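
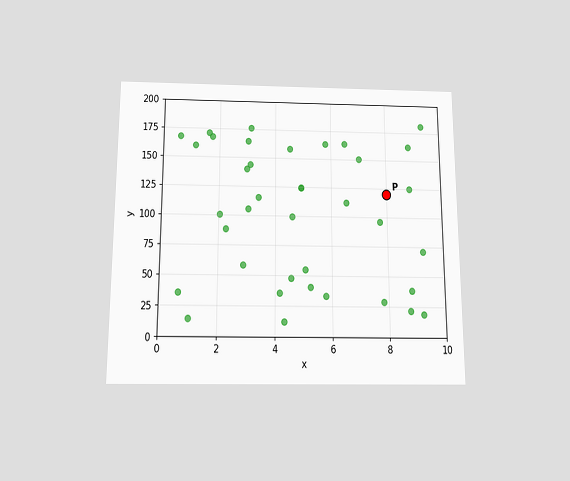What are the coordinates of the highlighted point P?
The chart is viewed slightly from below. Following the gridlines from P to each axis, P sits at (8, 120).

(8, 120)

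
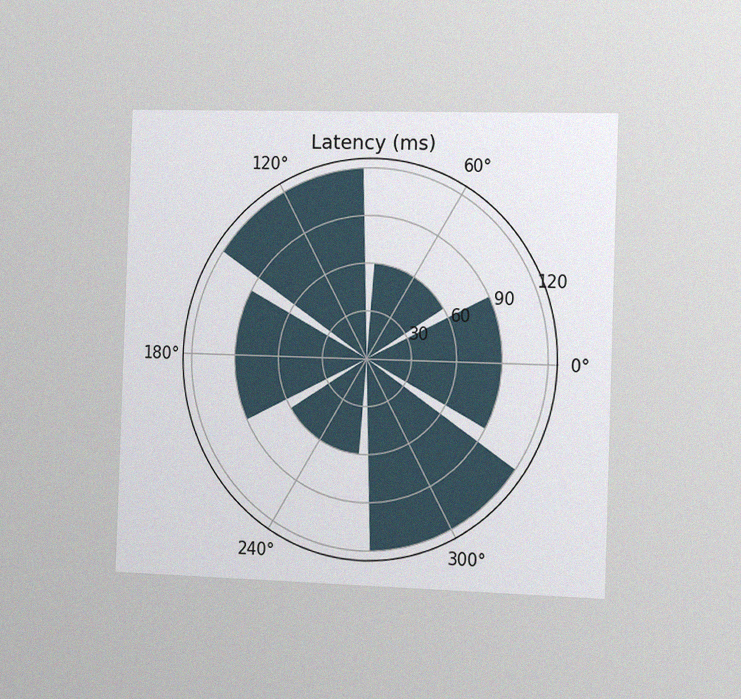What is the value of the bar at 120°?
120ms

The chart is tilted about 2° clockwise and viewed slightly from the right, with some photo noise. The bar at 120° reaches 120ms on the radial axis.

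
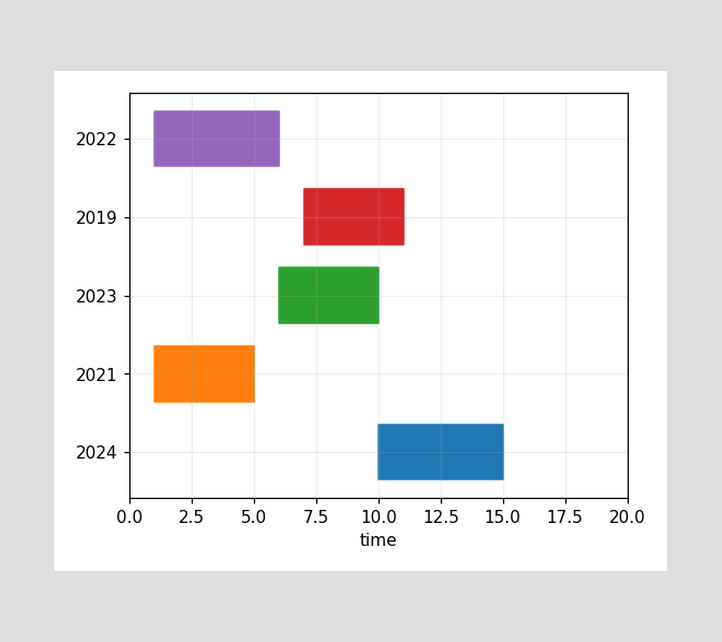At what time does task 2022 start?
The 2022 bar begins at t=1.

1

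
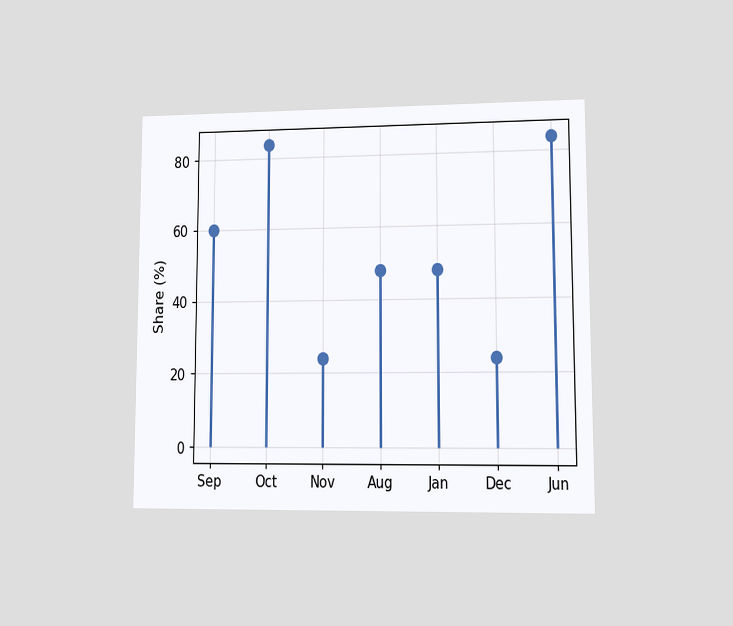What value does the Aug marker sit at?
48%

The chart is viewed at a slight angle. The Aug marker sits at 48%.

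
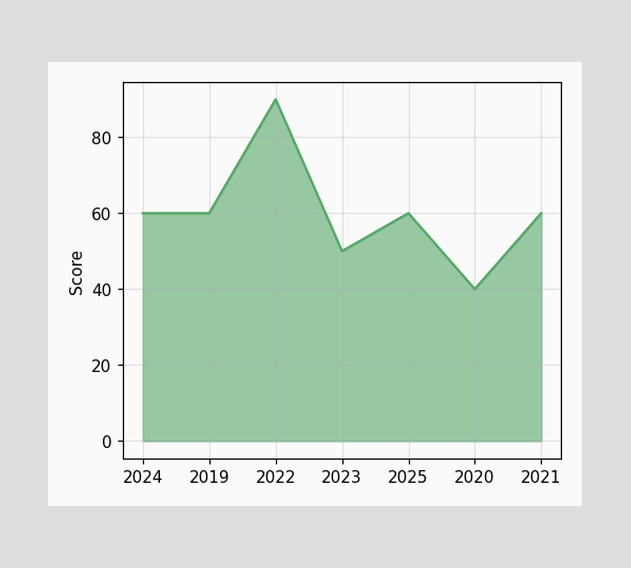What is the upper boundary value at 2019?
60

At 2019 the upper boundary is at 60.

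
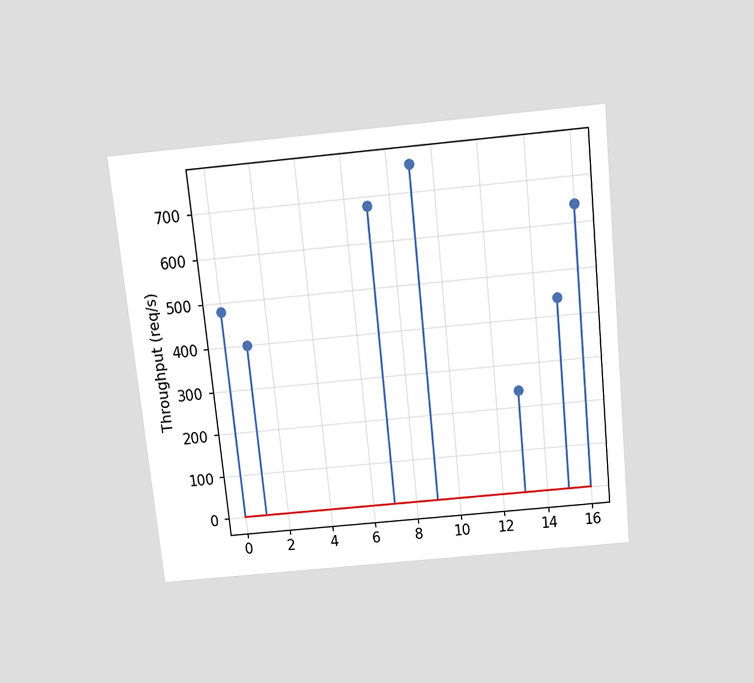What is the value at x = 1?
400req/s

The chart is tilted about 6° counter-clockwise and viewed slightly from above. The stem at x=1 reaches 400req/s.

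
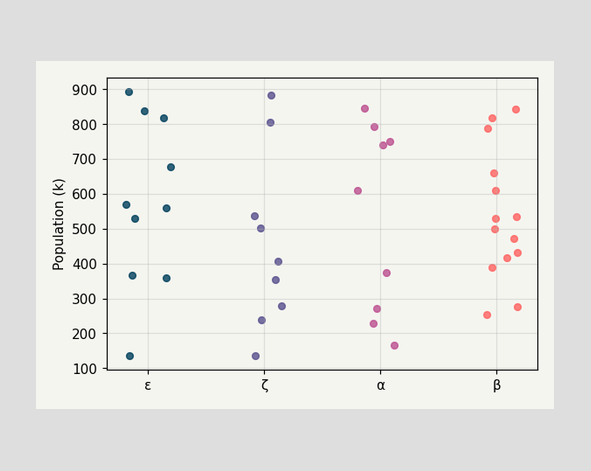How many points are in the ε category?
Counting the markers in the ε column gives 10.

10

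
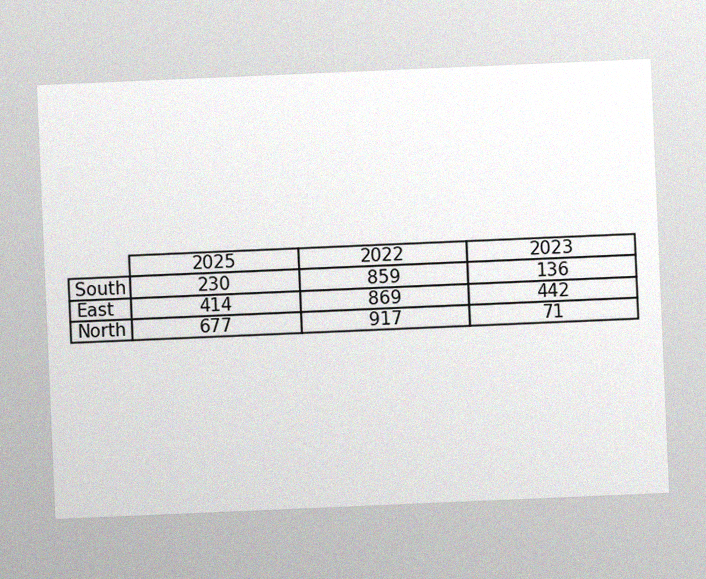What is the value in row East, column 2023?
The chart is tilted about 2° counter-clockwise, with some photo noise. The (East, 2023) cell reads 442.

442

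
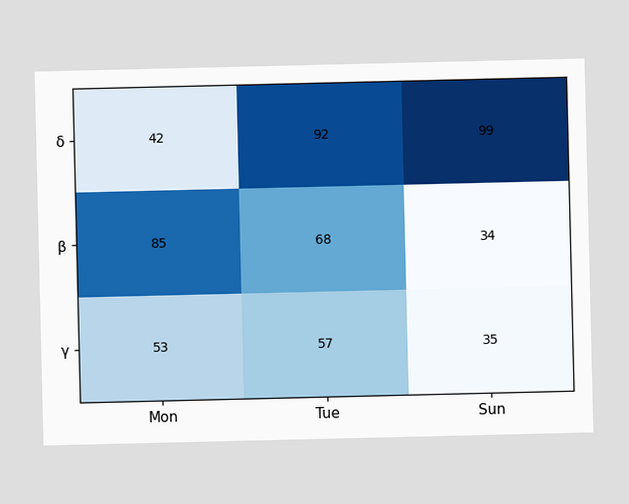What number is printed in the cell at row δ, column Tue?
The (δ, Tue) cell reads 92.

92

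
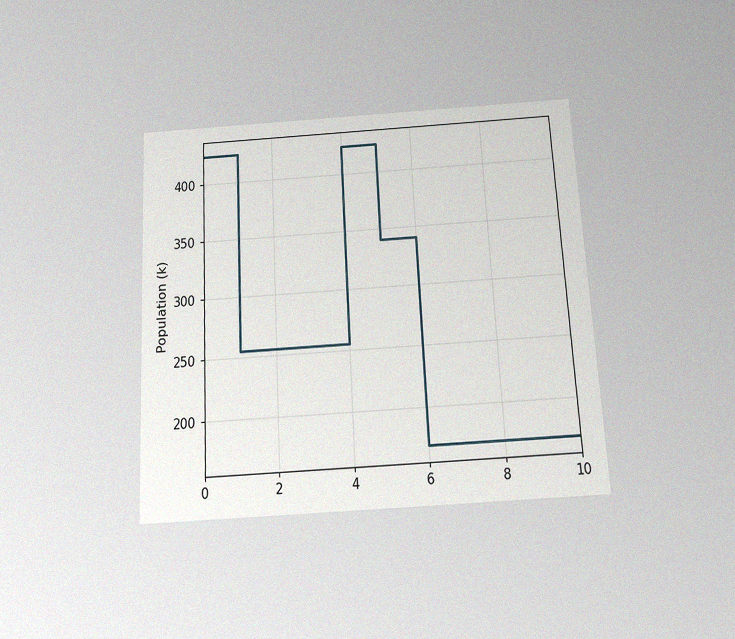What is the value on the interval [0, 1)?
425k

The chart is tilted about 3° counter-clockwise and viewed slightly from below, with some photo noise. On [0, 1) the step sits at 425k.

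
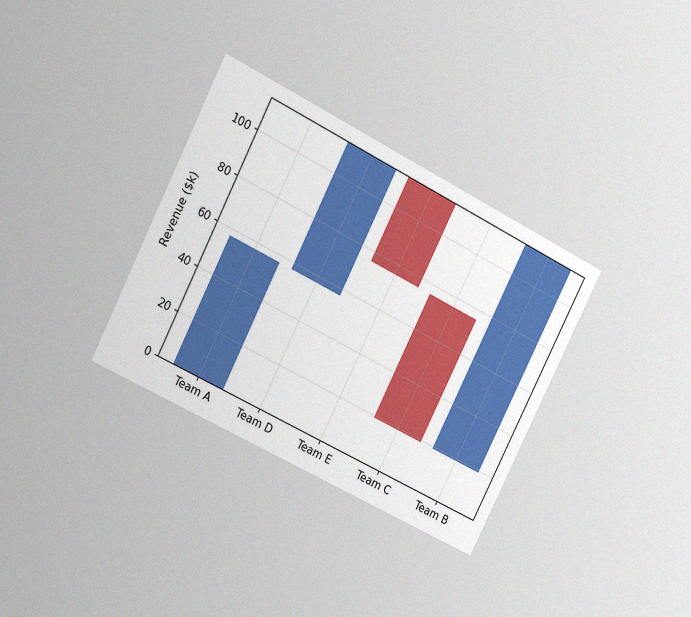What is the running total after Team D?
$114k

The chart is tilted about 27° clockwise and viewed at a slight angle, with some photo noise. After Team D the running total reaches $114k.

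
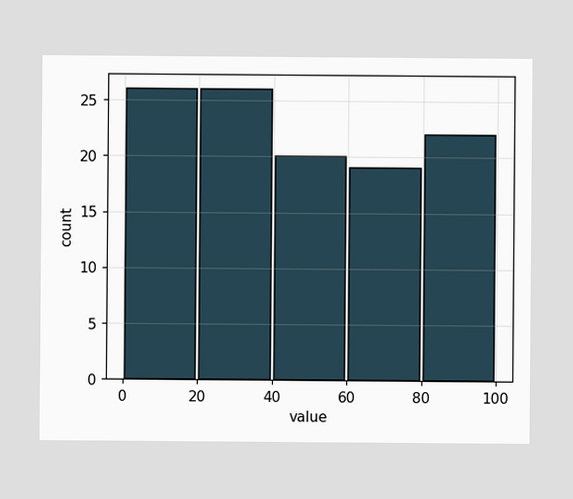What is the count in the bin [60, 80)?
19

The [60, 80) bin has height 19.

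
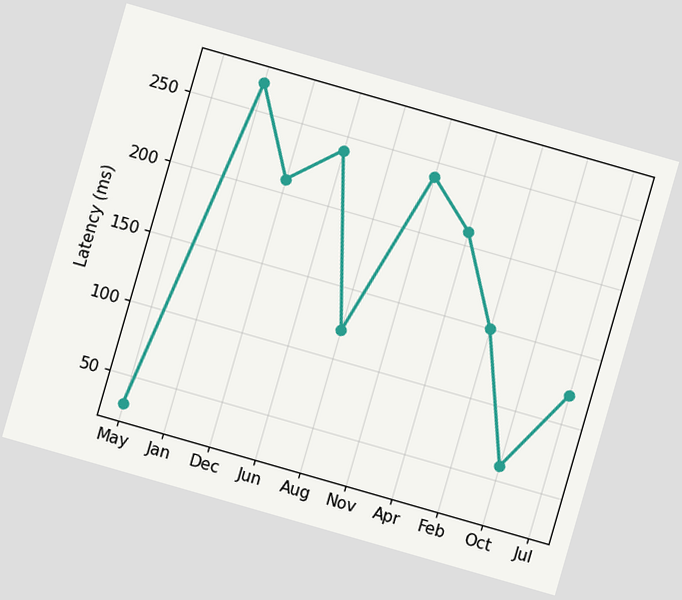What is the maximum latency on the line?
270ms

The chart is tilted about 16° clockwise. The highest point is at Jan, and reading across to the y-axis gives 270ms.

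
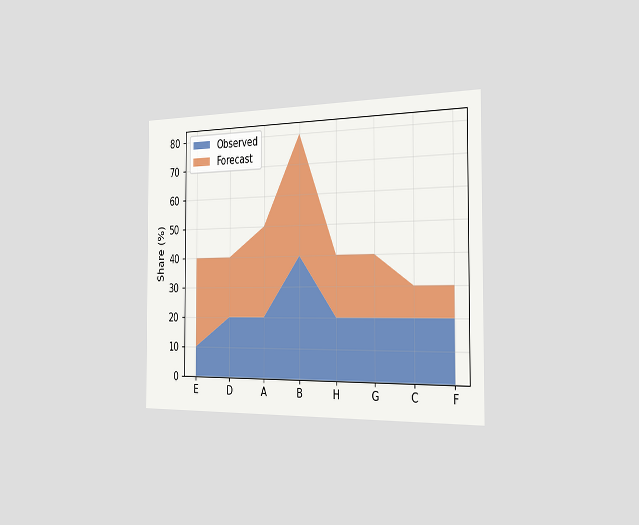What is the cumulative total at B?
The chart is viewed slightly from the right. The stacked total at B reaches 80%.

80%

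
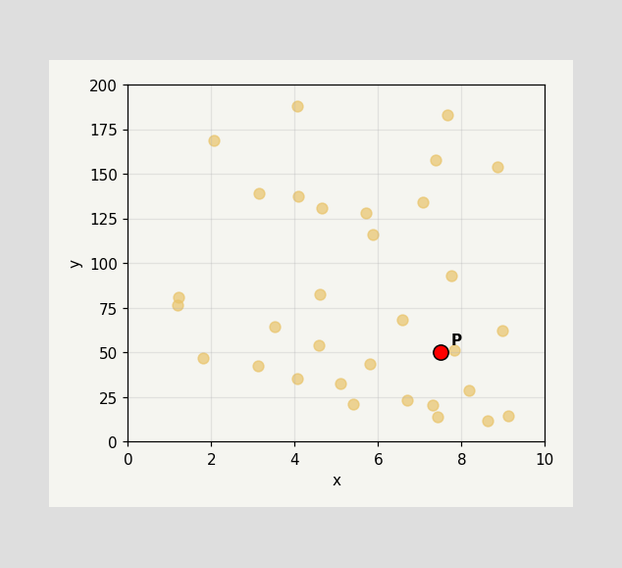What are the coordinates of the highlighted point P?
(7.5, 50)

Following the gridlines from P to each axis, P sits at (7.5, 50).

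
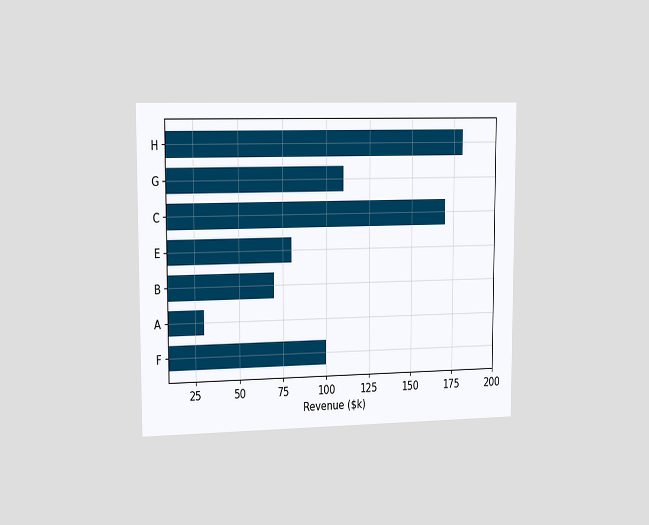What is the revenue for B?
$70k

The chart is viewed slightly from the left. Reading along the chart's x-axis, the B bar reaches $70k.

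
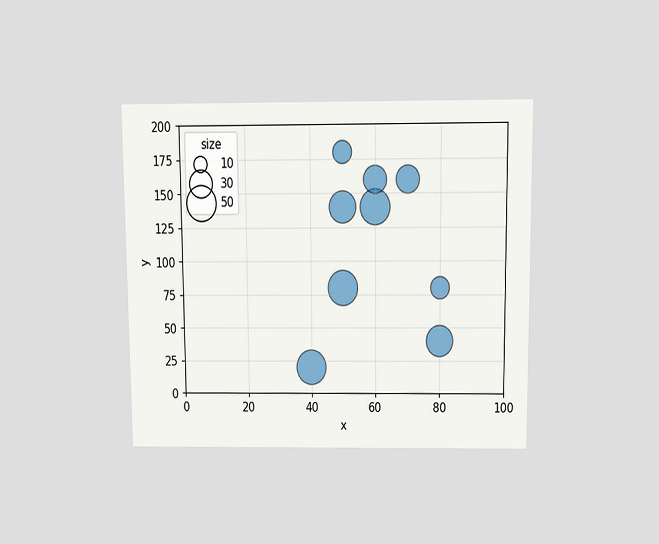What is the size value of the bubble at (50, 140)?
40

The chart is viewed slightly from above. Matching the bubble at (50, 140) against the size legend gives 40.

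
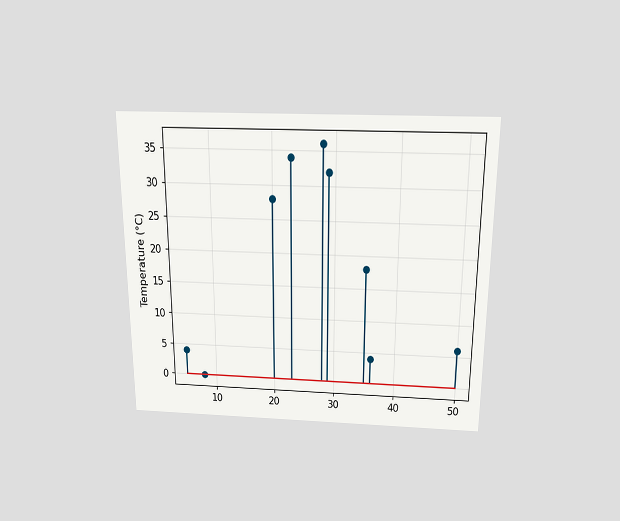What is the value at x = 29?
32°C

The chart is viewed slightly from above. The stem at x=29 reaches 32°C.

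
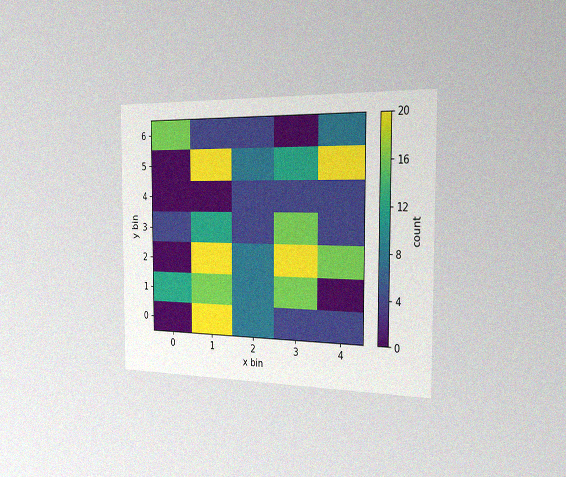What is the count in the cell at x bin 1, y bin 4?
0

The chart is viewed slightly from the right, with some photo noise. Matching the cell (1, 4) against the colorbar gives 0.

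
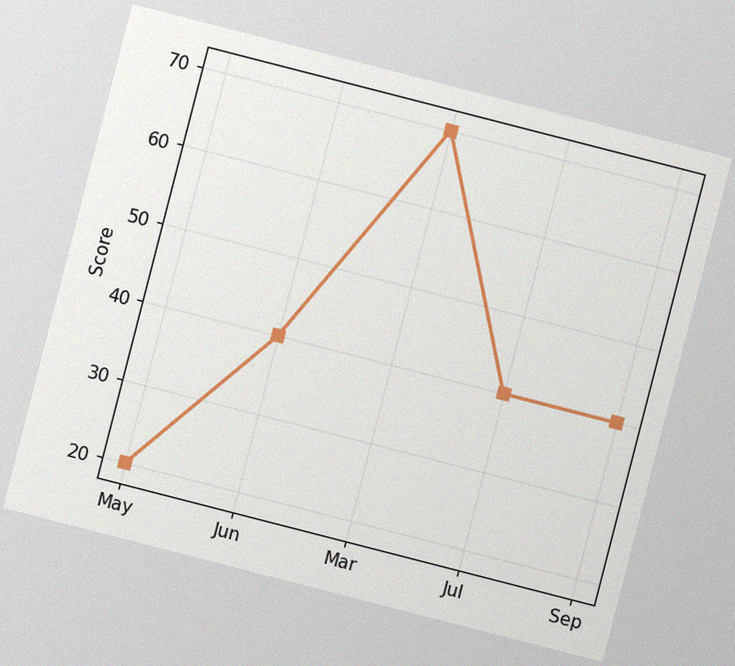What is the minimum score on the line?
20

The chart is tilted about 14° clockwise, with some photo noise. The lowest point is at May, and reading across to the y-axis gives 20.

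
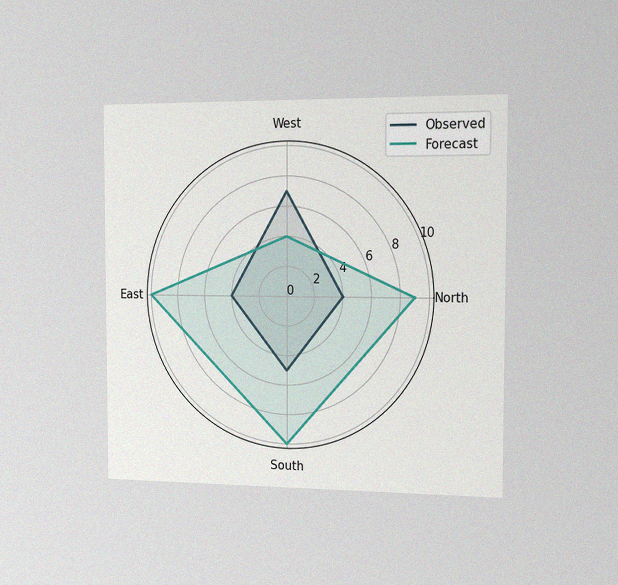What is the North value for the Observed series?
4

The chart is viewed slightly from the right, with some photo noise. On the North axis, Observed reaches 4.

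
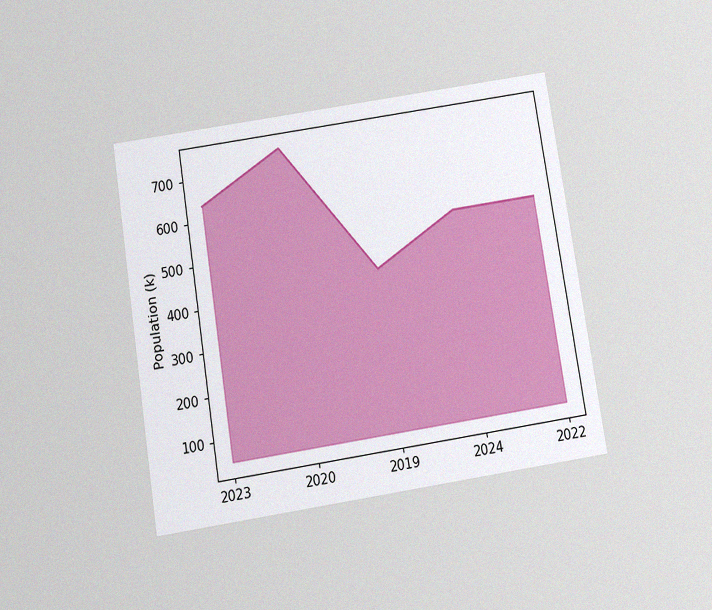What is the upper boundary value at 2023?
The chart is tilted about 9° counter-clockwise and viewed slightly from below, with some photo noise. At 2023 the upper boundary is at 636k.

636k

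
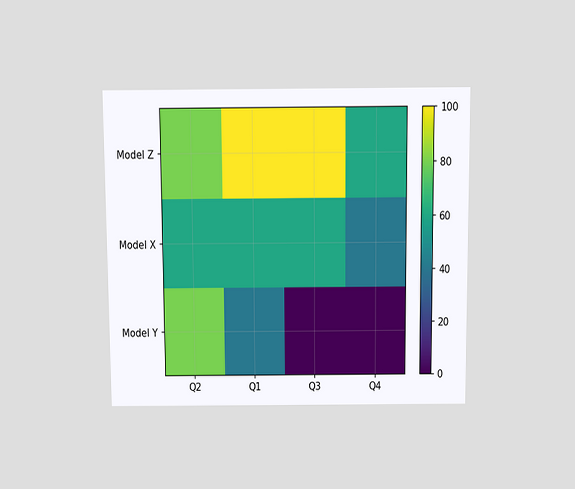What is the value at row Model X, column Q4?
The chart is viewed slightly from above. Matching cell (Model X, Q4) against the colorbar gives 40.

40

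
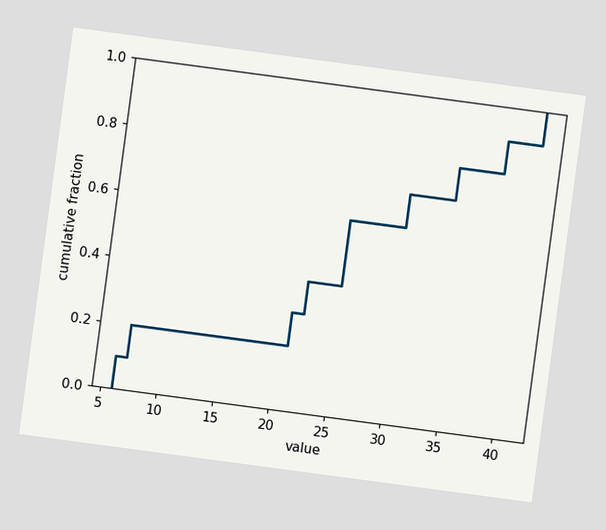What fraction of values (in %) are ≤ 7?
The chart is tilted about 8° clockwise. At x=7 the ECDF step is at 20%.

20%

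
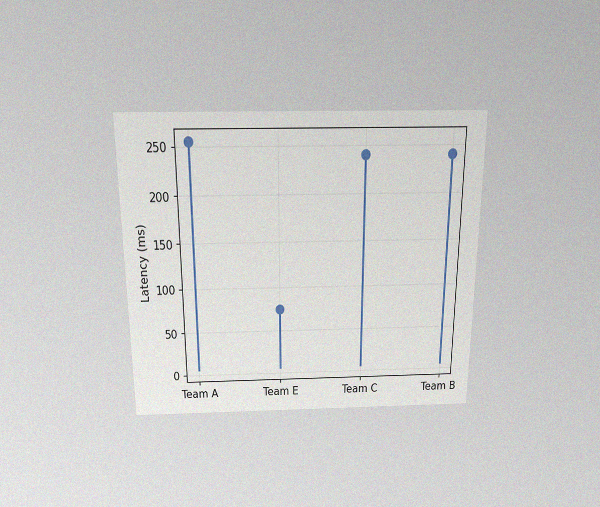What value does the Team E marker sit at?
75ms

The chart is viewed slightly from above, with some photo noise. The Team E marker sits at 75ms.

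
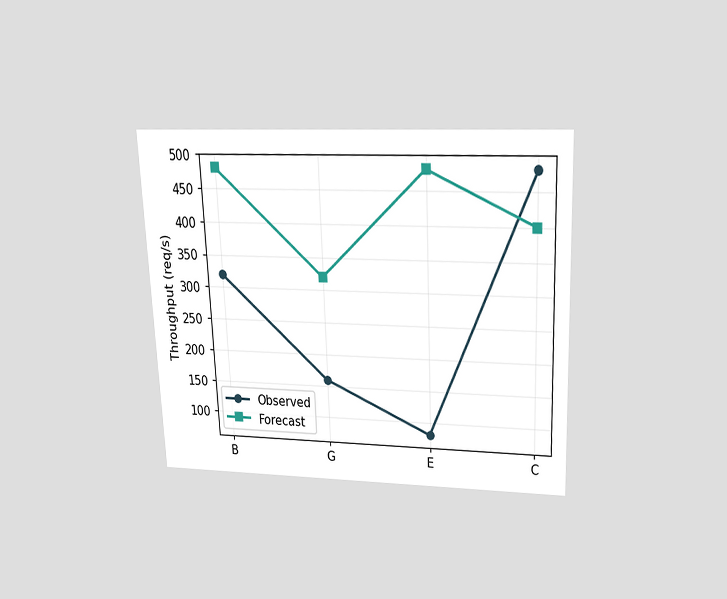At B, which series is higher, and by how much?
The chart is tilted about 2° counter-clockwise and viewed slightly from above. At B, Forecast sits above the other line by 160req/s.

Forecast, by 160req/s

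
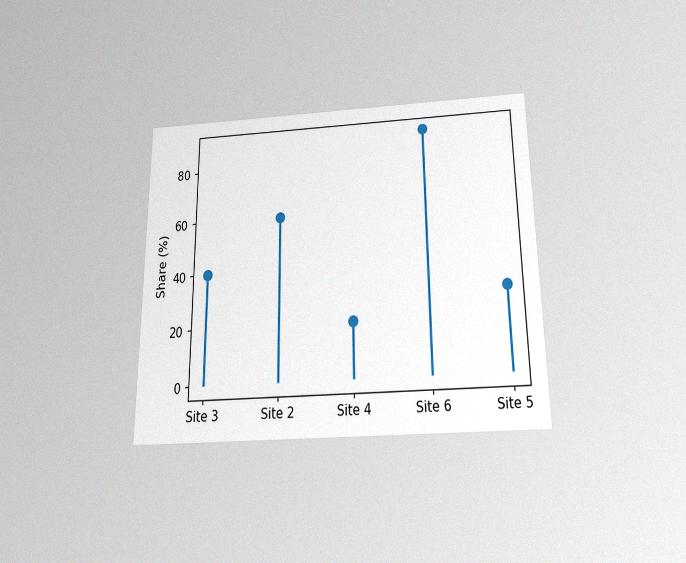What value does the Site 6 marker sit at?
The chart is viewed slightly from below, with some photo noise. The Site 6 marker sits at 90%.

90%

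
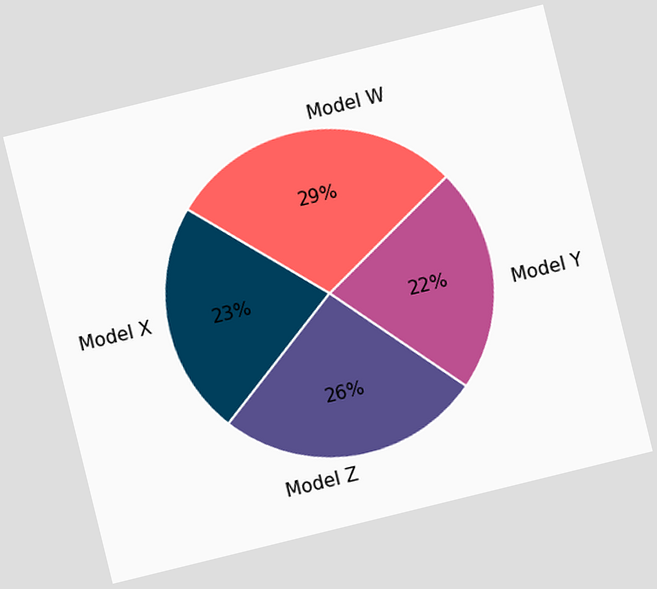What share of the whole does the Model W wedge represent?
29%

The chart is tilted about 14° counter-clockwise. The Model W slice takes up 29% of the pie.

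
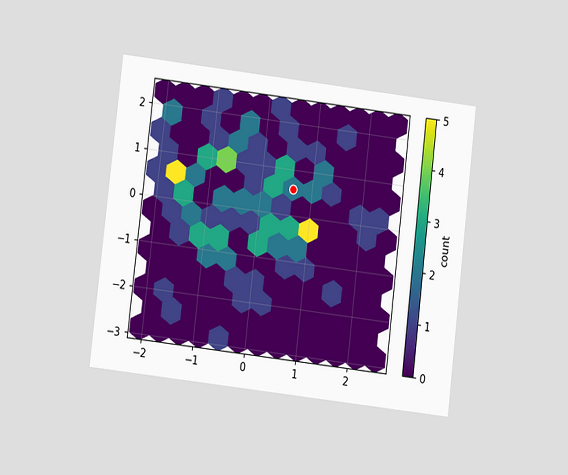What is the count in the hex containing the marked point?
The chart is tilted about 7° clockwise and viewed at a slight angle. The marked hex reads 2 on the colorbar.

2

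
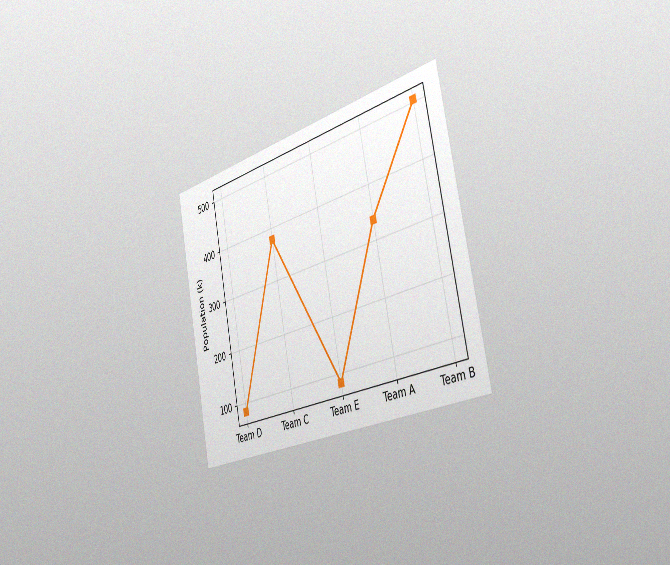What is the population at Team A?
336k

The chart is tilted about 11° counter-clockwise and viewed slightly from the right, with some photo noise. At Team A, the line is at 336k.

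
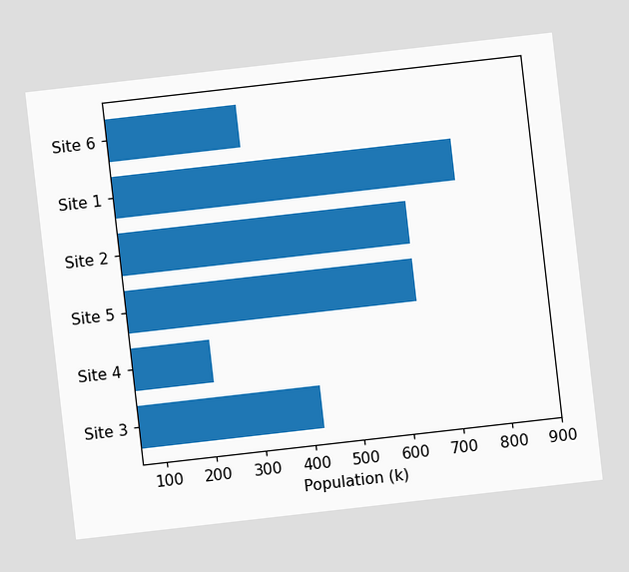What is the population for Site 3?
424k

The chart is tilted about 6° counter-clockwise. Reading along the chart's x-axis, the Site 3 bar reaches 424k.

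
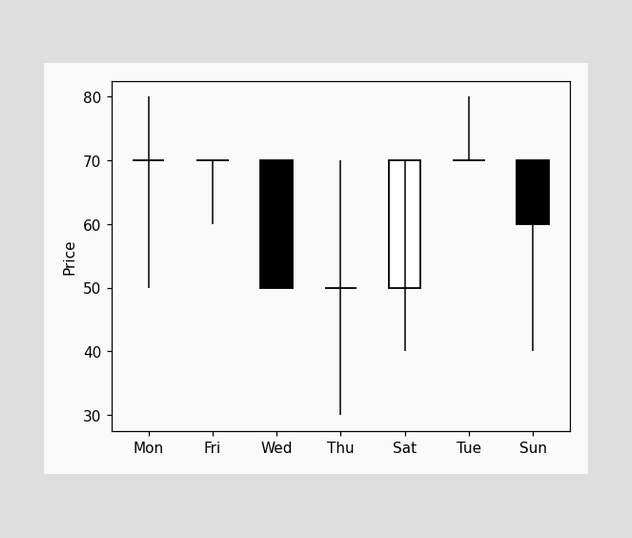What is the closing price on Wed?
The Wed candle closes at 50.

50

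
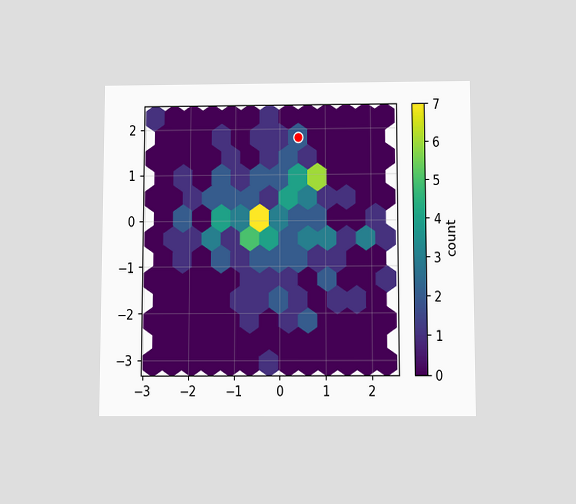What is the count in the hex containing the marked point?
The chart is viewed slightly from below. The marked hex reads 2 on the colorbar.

2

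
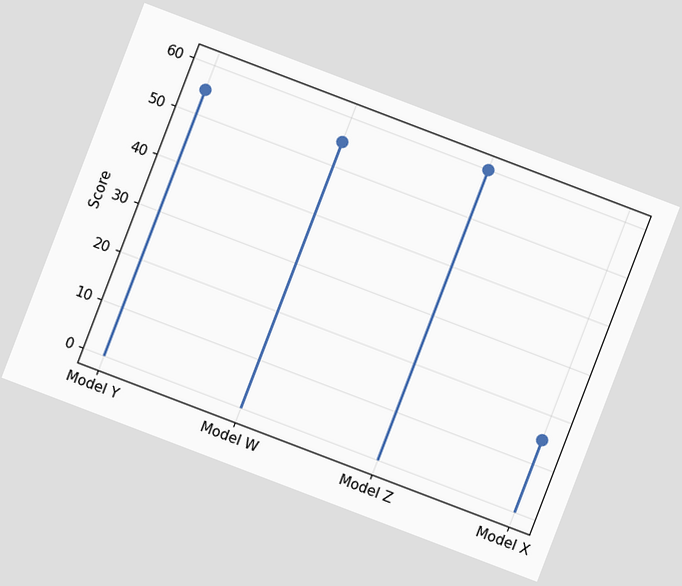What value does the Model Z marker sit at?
60

The chart is tilted about 21° clockwise. The Model Z marker sits at 60.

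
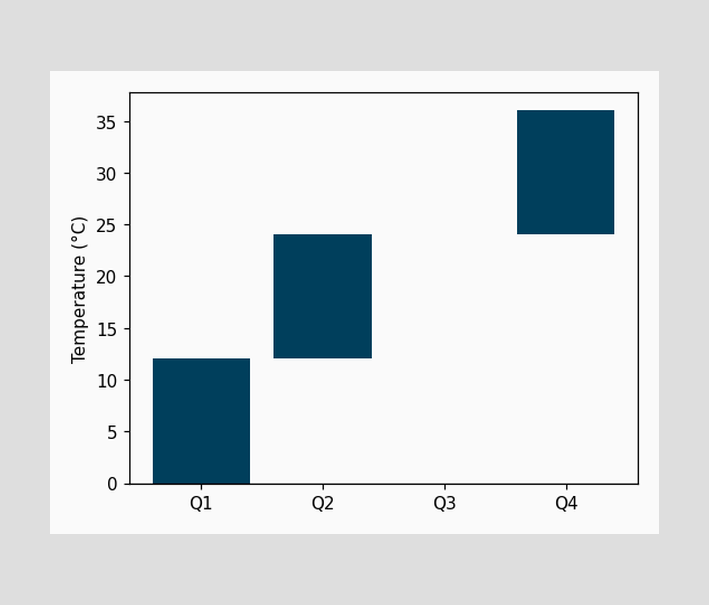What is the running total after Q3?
24°C

After Q3 the running total reaches 24°C.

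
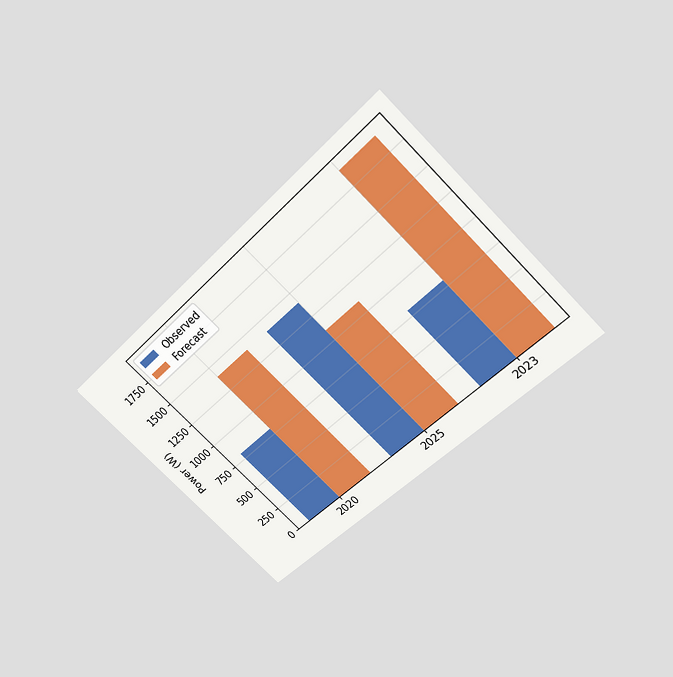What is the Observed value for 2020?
The chart is tilted about 45° counter-clockwise and viewed slightly from above. The Observed bar at 2020 reaches 800W on the y-axis.

800W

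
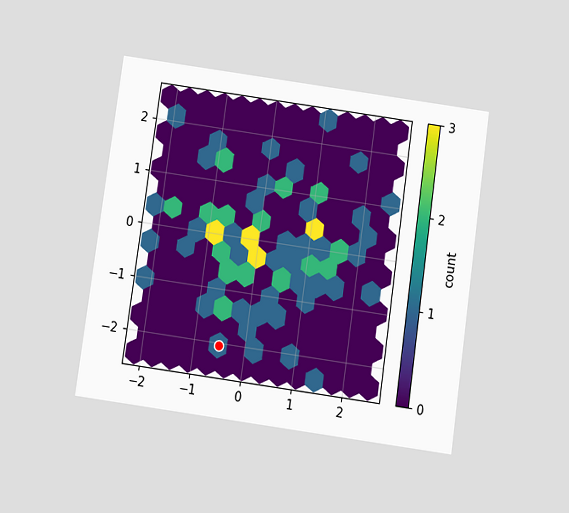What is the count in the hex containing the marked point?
The chart is tilted about 8° clockwise and viewed slightly from below. The marked hex reads 1 on the colorbar.

1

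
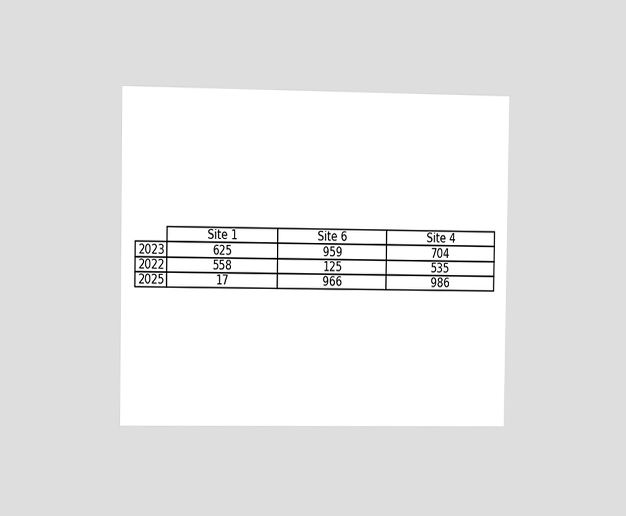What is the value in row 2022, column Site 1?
558

The chart is viewed slightly from the left. The (2022, Site 1) cell reads 558.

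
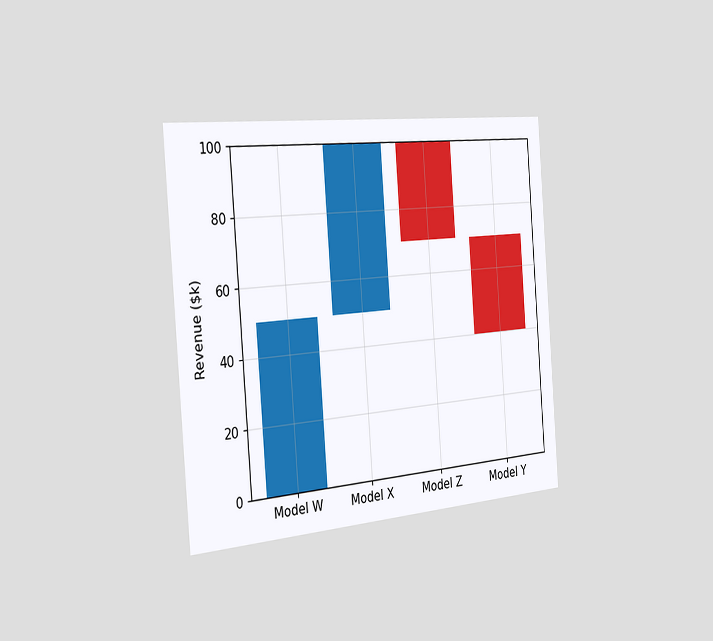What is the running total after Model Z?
$70k

The chart is tilted about 4° counter-clockwise and viewed slightly from the left. After Model Z the running total reaches $70k.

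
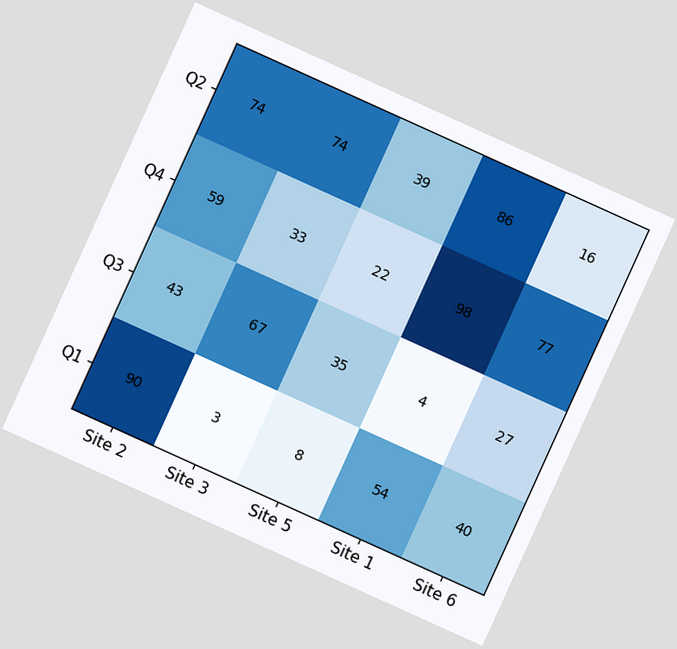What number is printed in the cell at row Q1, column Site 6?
The chart is tilted about 24° clockwise. The (Q1, Site 6) cell reads 40.

40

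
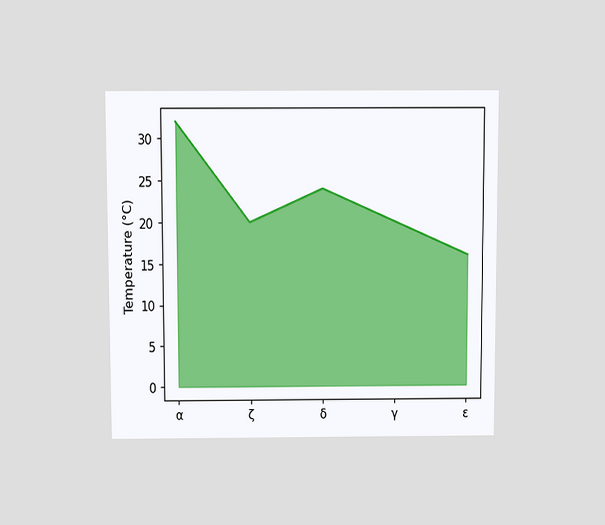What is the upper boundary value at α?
The chart is viewed slightly from above. At α the upper boundary is at 32°C.

32°C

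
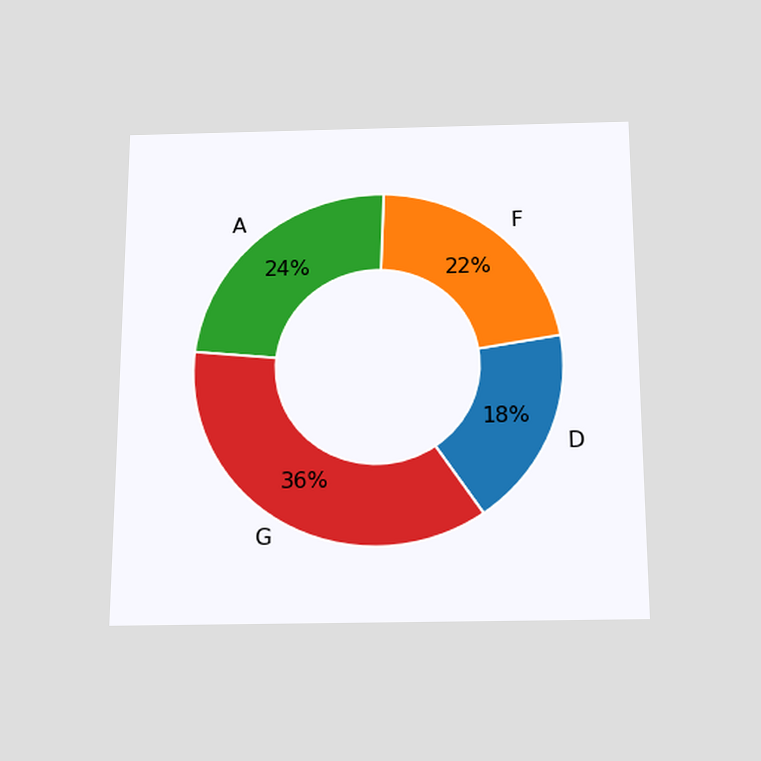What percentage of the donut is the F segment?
The chart is viewed slightly from below. The F segment takes up 22% of the ring.

22%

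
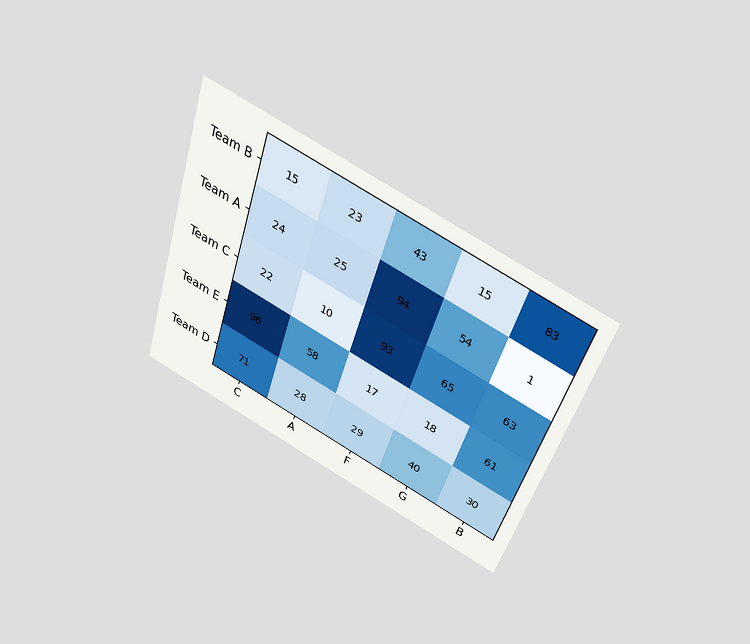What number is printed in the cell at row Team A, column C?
The chart is tilted about 18° clockwise and viewed slightly from above. The (Team A, C) cell reads 24.

24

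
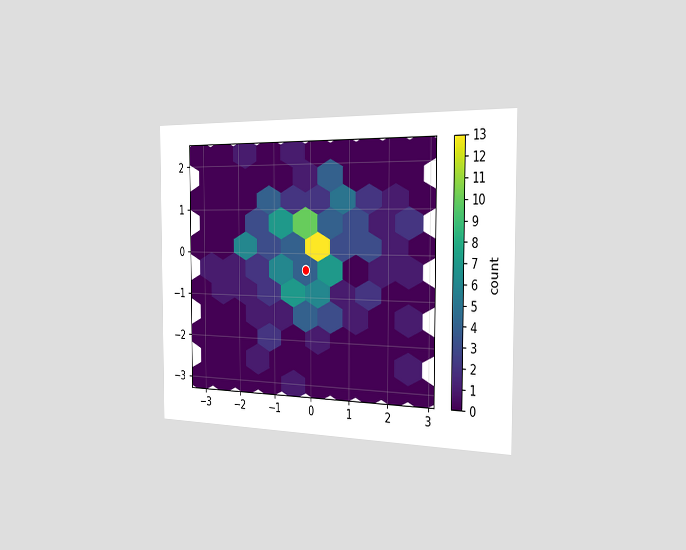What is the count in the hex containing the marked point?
The chart is viewed slightly from the right. The marked hex reads 4 on the colorbar.

4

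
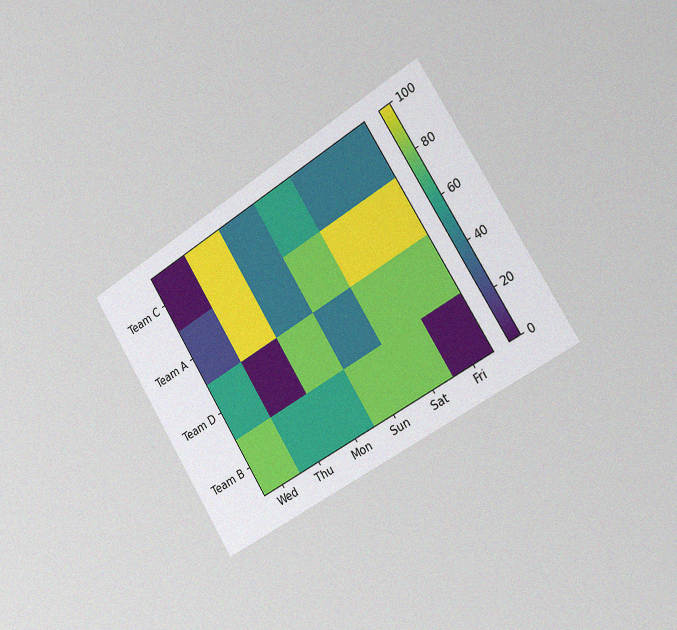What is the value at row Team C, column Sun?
60

The chart is tilted about 32° counter-clockwise and viewed slightly from the right, with some photo noise. Matching cell (Team C, Sun) against the colorbar gives 60.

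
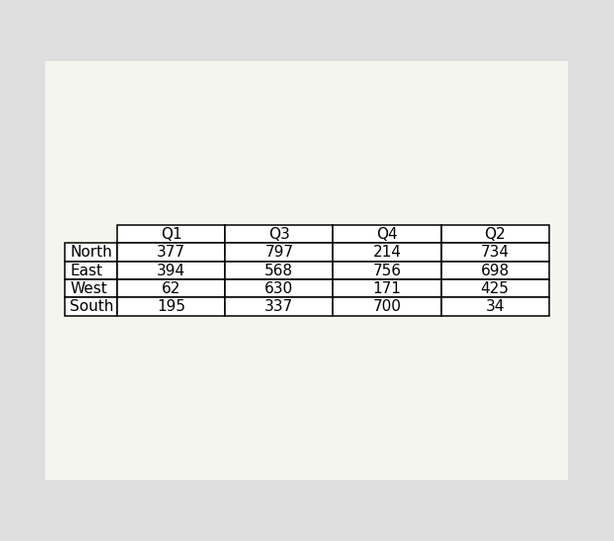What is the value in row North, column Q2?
The (North, Q2) cell reads 734.

734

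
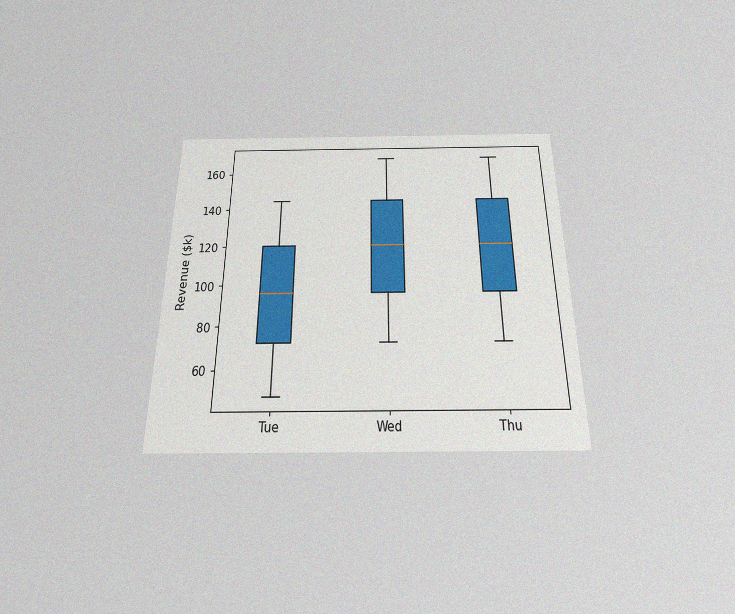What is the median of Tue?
The chart is viewed slightly from below, with some photo noise. The median line in the Tue box sits at $96k.

$96k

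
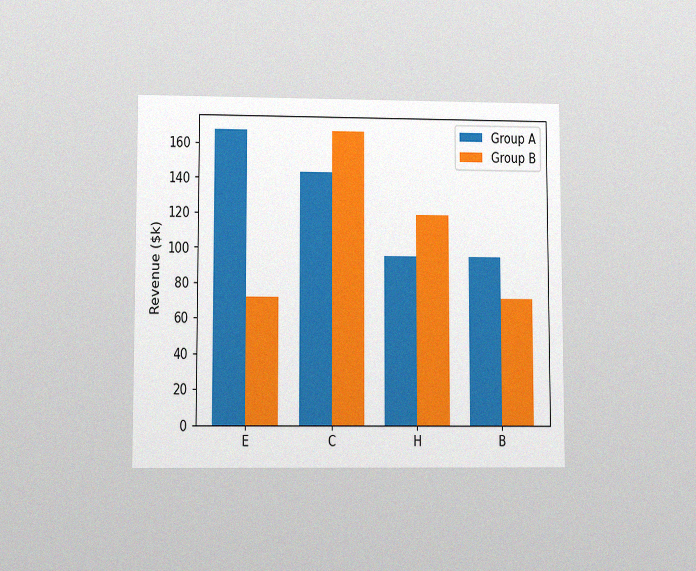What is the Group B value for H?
The chart is viewed at a slight angle, with some photo noise. The Group B bar at H reaches $120k on the y-axis.

$120k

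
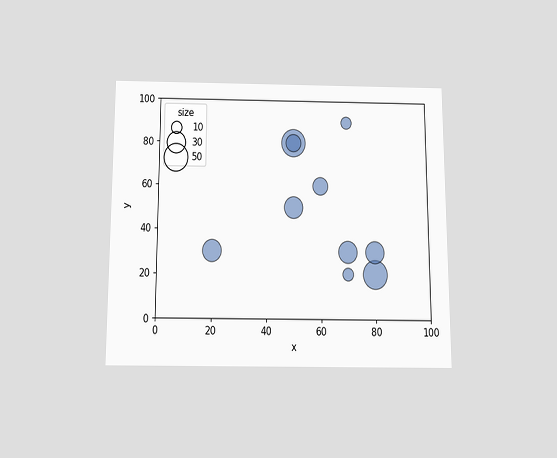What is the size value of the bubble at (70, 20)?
The chart is viewed slightly from below. Matching the bubble at (70, 20) against the size legend gives 10.

10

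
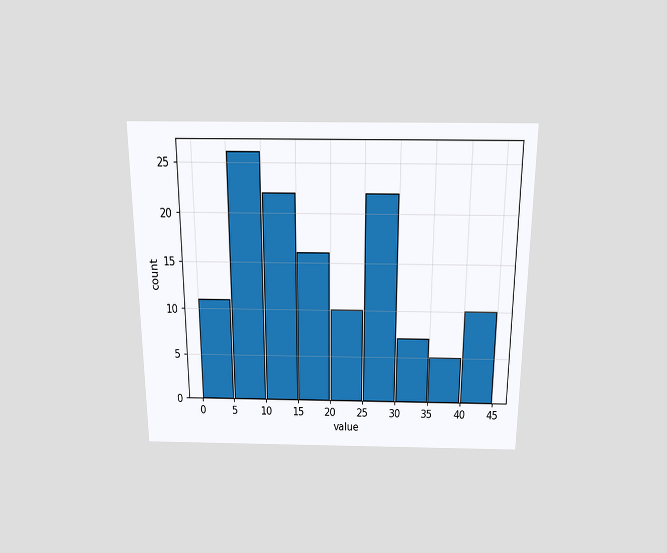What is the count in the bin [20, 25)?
The chart is viewed slightly from above. The [20, 25) bin has height 10.

10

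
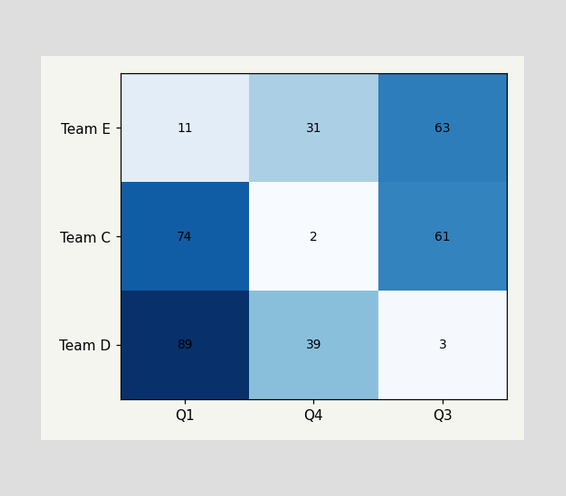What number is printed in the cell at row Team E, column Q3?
63

The (Team E, Q3) cell reads 63.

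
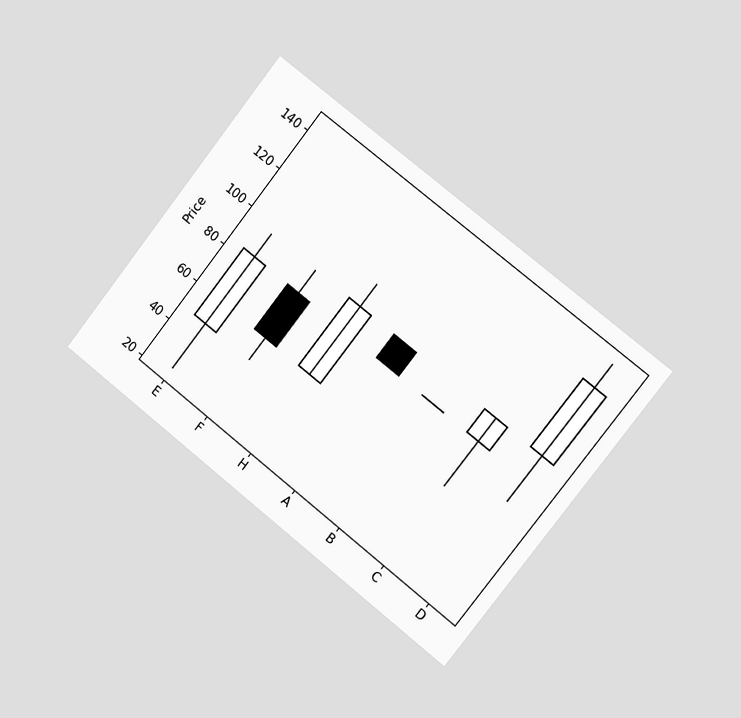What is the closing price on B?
84

The chart is tilted about 38° clockwise and viewed slightly from the right. The B candle closes at 84.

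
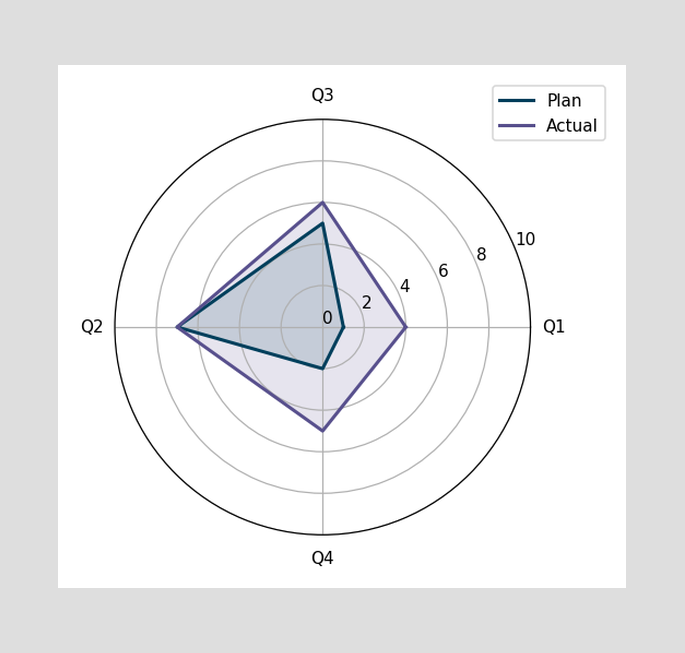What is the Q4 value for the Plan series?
On the Q4 axis, Plan reaches 2.

2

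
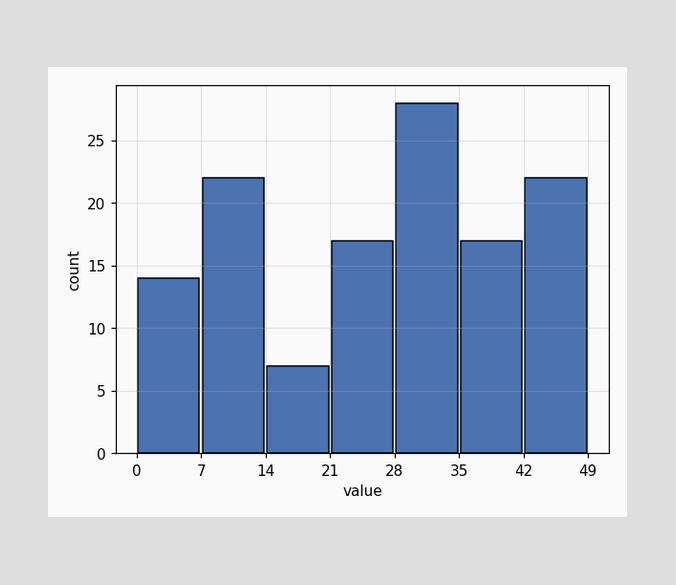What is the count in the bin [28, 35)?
28

The [28, 35) bin has height 28.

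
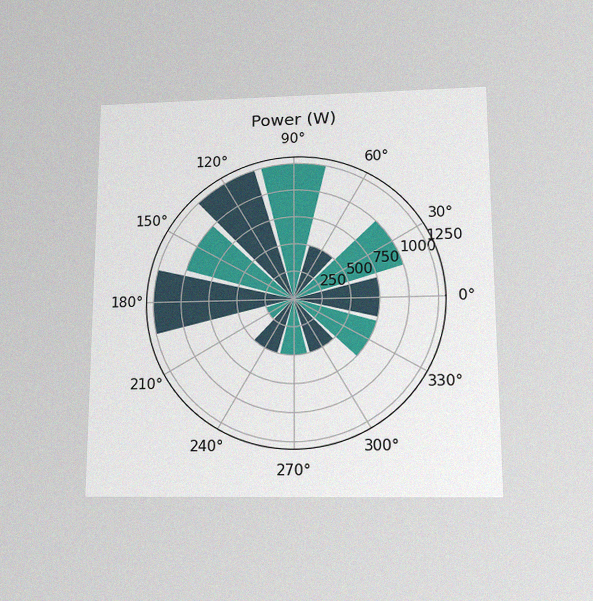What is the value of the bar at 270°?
500W

The chart is viewed slightly from below, with some photo noise. The bar at 270° reaches 500W on the radial axis.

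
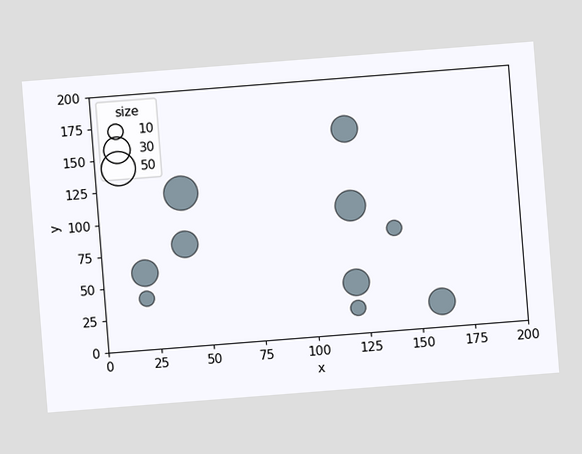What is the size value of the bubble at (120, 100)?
The chart is tilted about 4° counter-clockwise. Matching the bubble at (120, 100) against the size legend gives 40.

40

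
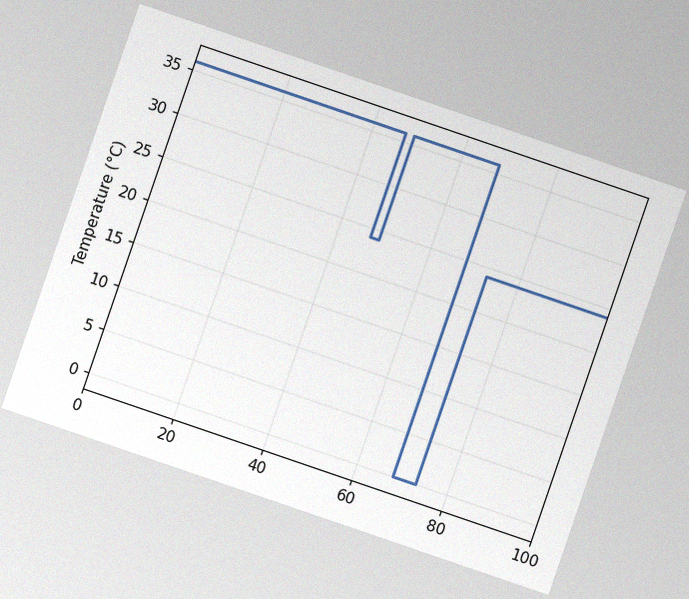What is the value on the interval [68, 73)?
The chart is tilted about 19° clockwise, with some photo noise. On [68, 73) the step sits at 0°C.

0°C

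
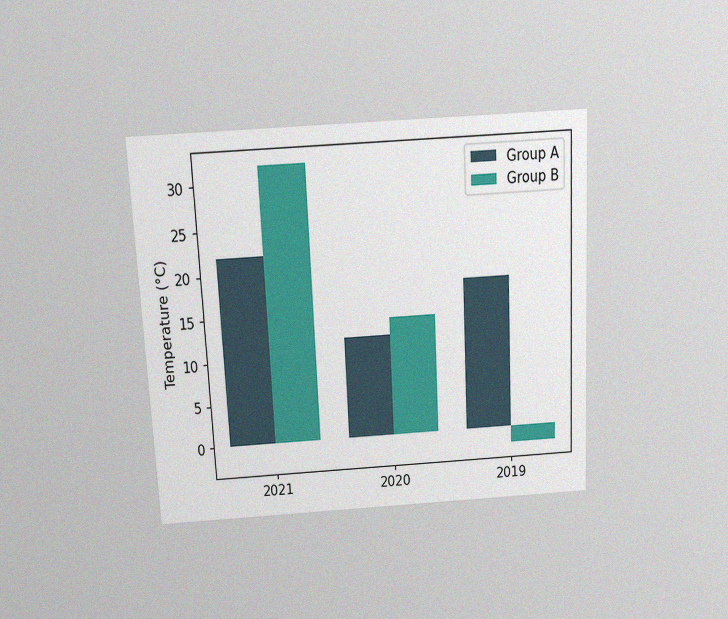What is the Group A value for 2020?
The chart is tilted about 3° counter-clockwise and viewed slightly from above, with some photo noise. The Group A bar at 2020 reaches 12°C on the y-axis.

12°C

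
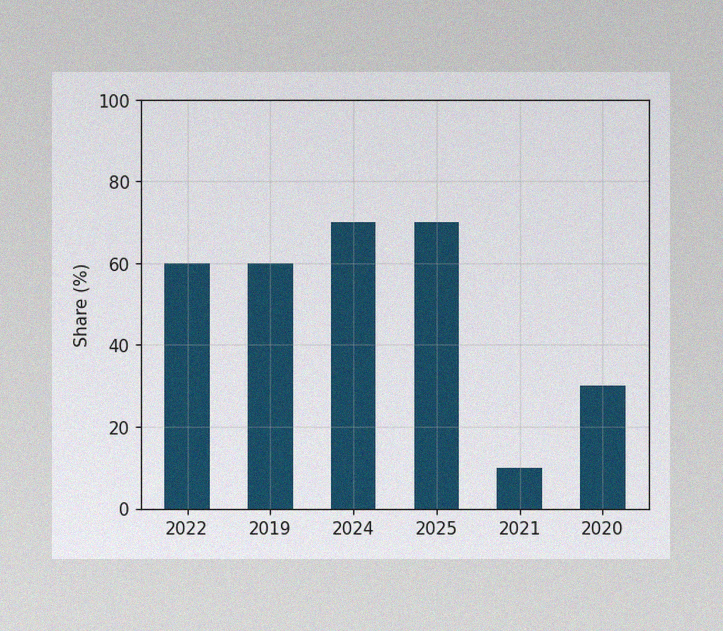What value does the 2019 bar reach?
60%

The image has some photo noise and uneven lighting. Reading along the chart's y-axis, the 2019 bar reaches 60%.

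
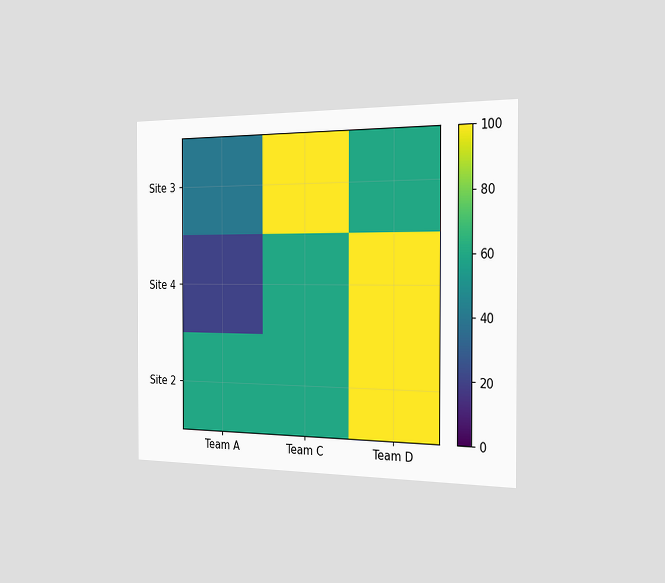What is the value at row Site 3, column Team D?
60

The chart is viewed slightly from the right. Matching cell (Site 3, Team D) against the colorbar gives 60.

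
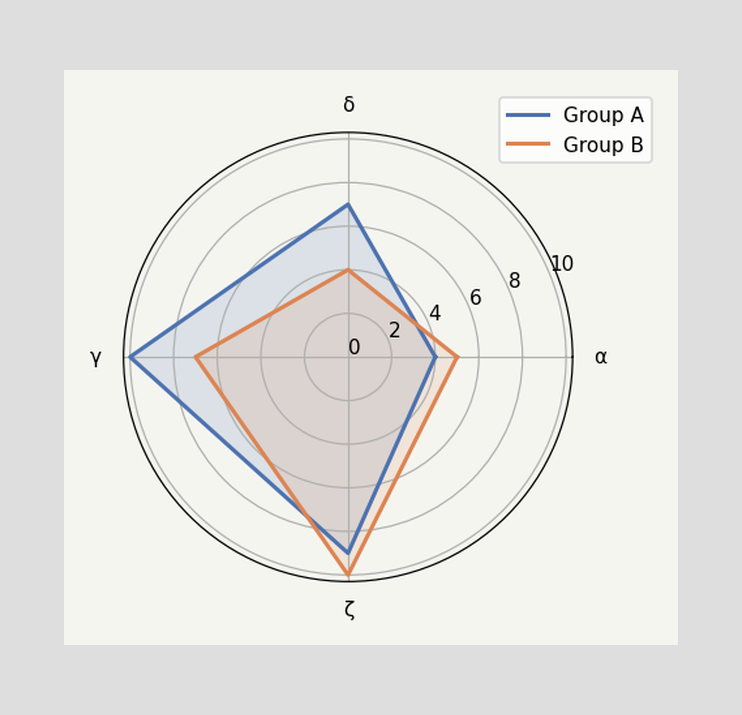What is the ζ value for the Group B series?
On the ζ axis, Group B reaches 10.

10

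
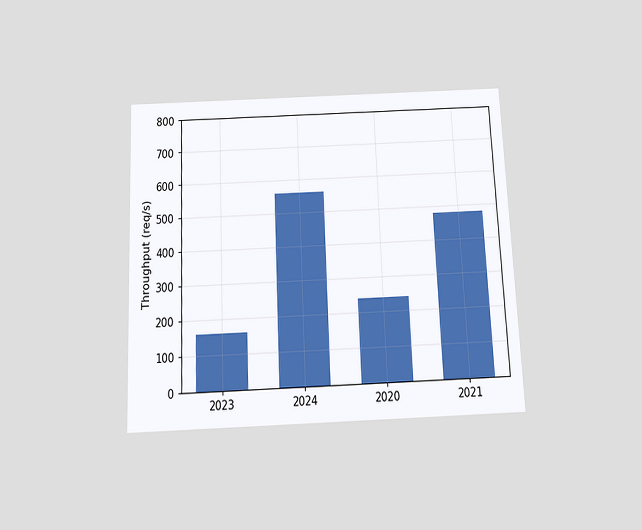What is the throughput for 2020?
240req/s

The chart is tilted about 2° counter-clockwise and viewed slightly from below. Reading along the chart's y-axis, the 2020 bar reaches 240req/s.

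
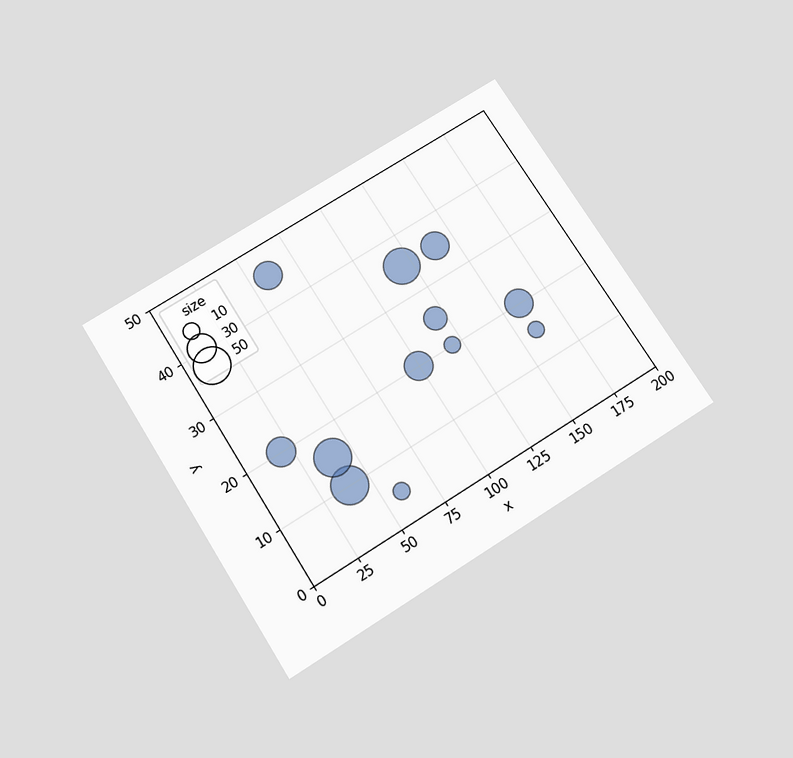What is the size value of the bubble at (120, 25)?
The chart is tilted about 32° counter-clockwise and viewed slightly from below. Matching the bubble at (120, 25) against the size legend gives 20.

20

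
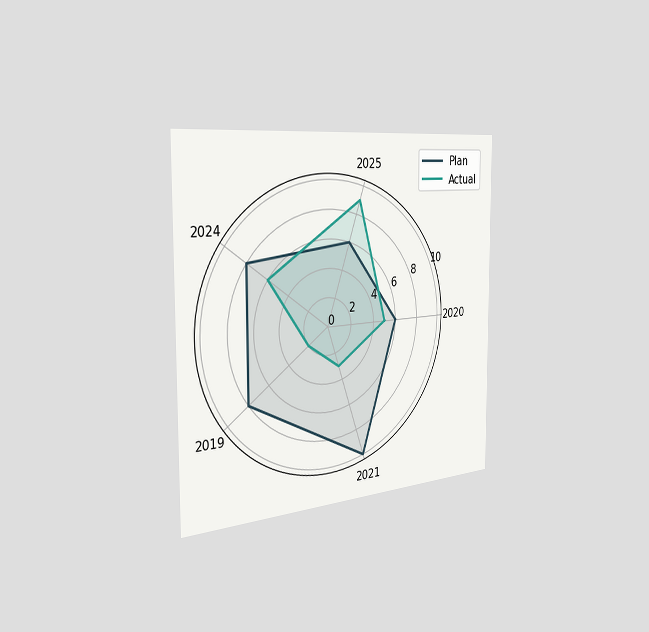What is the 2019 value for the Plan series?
8

The chart is viewed slightly from the left. On the 2019 axis, Plan reaches 8.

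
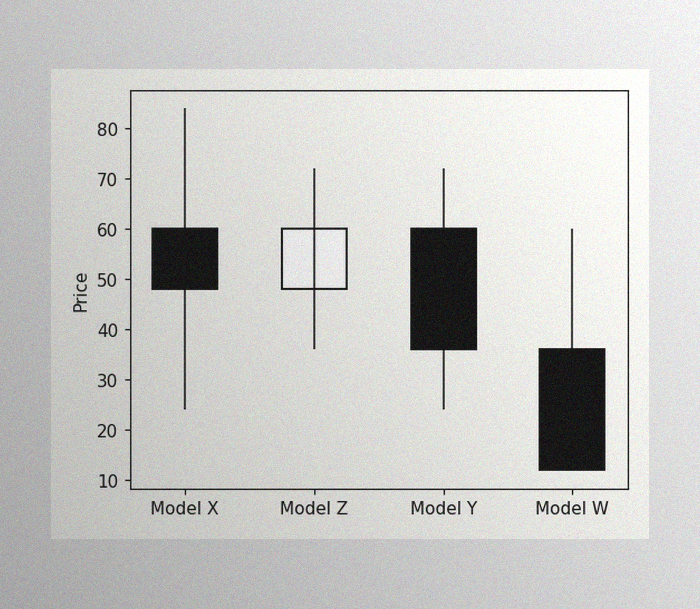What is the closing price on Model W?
12

The image has some photo noise and uneven lighting. The Model W candle closes at 12.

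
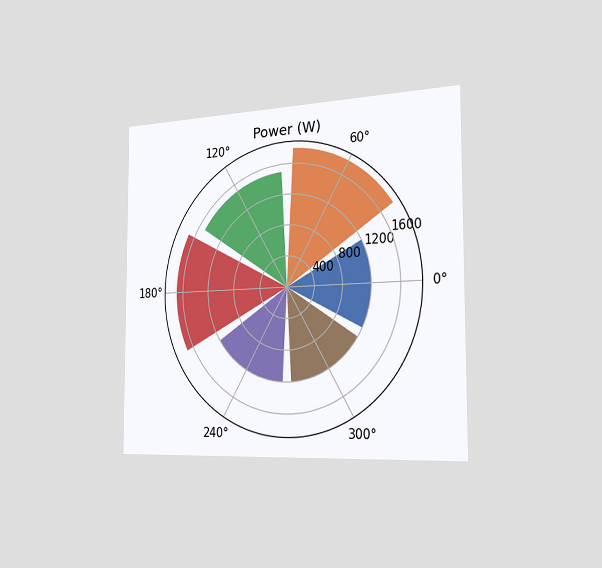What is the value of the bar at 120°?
1500W

The chart is viewed slightly from the right. The bar at 120° reaches 1500W on the radial axis.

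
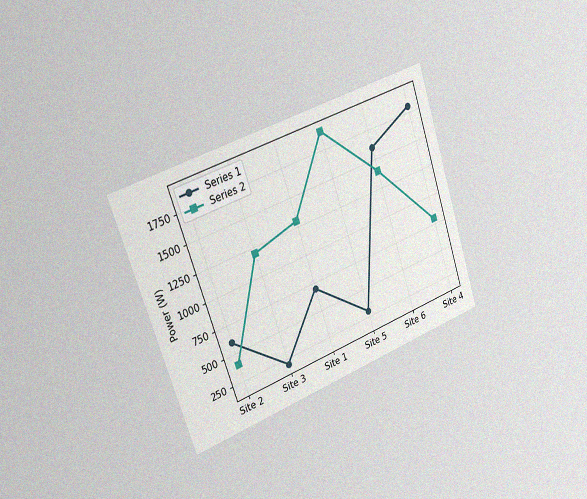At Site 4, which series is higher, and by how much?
The chart is tilted about 19° counter-clockwise and viewed slightly from the left, with some photo noise. At Site 4, Series 1 sits above the other line by 1000W.

Series 1, by 1000W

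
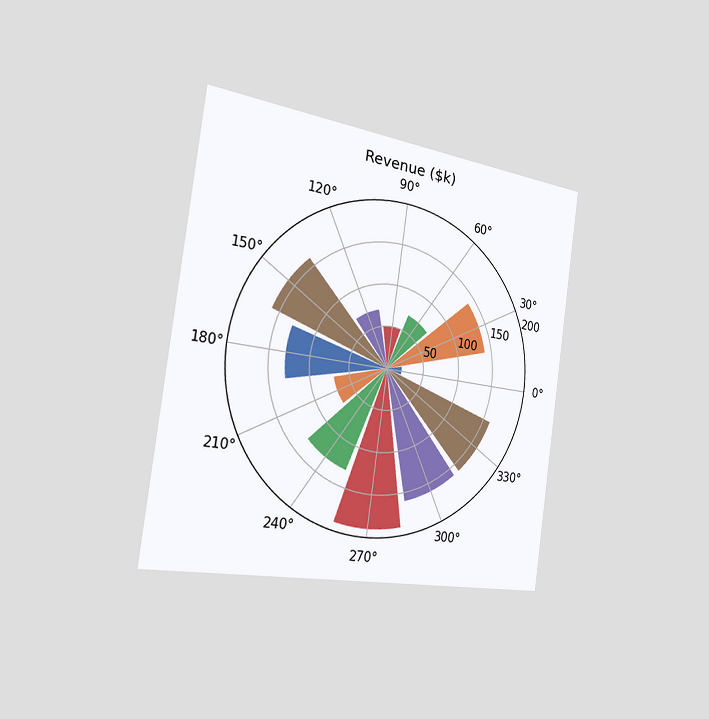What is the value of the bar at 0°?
$20k

The chart is tilted about 8° clockwise and viewed slightly from the left. The bar at 0° reaches $20k on the radial axis.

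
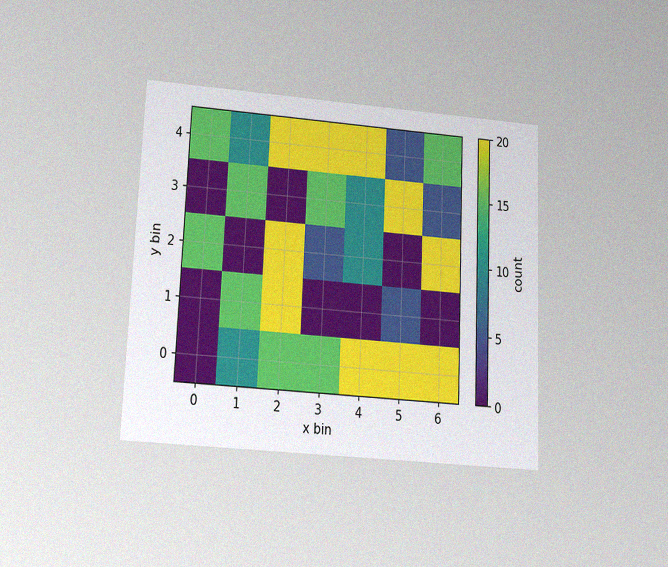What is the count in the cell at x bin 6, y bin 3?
5

The chart is tilted about 2° clockwise and viewed slightly from below, with some photo noise. Matching the cell (6, 3) against the colorbar gives 5.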